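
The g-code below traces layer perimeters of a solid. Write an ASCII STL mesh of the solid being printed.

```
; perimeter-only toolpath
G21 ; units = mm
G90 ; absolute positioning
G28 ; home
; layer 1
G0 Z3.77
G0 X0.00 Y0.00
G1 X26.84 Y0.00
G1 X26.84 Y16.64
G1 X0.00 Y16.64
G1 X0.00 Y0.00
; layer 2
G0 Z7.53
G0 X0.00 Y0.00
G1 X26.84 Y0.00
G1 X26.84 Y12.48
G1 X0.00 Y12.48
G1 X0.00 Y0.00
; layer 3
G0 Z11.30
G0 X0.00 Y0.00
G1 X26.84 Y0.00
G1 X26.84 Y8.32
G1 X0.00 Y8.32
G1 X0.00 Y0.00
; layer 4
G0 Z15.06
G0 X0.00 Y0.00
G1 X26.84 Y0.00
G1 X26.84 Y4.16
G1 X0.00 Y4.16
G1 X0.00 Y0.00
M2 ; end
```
solid part
  facet normal 0.0000 0.0000 -1.0000
    outer loop
      vertex 26.84 20.80 0.00
      vertex 26.84 0.00 0.00
      vertex 0.00 0.00 0.00
    endloop
  endfacet
  facet normal 0.0000 0.0000 -1.0000
    outer loop
      vertex 0.00 20.80 0.00
      vertex 26.84 20.80 0.00
      vertex 0.00 0.00 0.00
    endloop
  endfacet
  facet normal 0.0000 -1.0000 0.0000
    outer loop
      vertex 0.00 0.00 0.00
      vertex 26.84 0.00 0.00
      vertex 26.84 0.00 18.83
    endloop
  endfacet
  facet normal 0.0000 -1.0000 0.0000
    outer loop
      vertex 0.00 0.00 0.00
      vertex 26.84 0.00 18.83
      vertex 0.00 0.00 18.83
    endloop
  endfacet
  facet normal 0.0000 0.6711 0.7413
    outer loop
      vertex 0.00 0.00 18.83
      vertex 26.84 0.00 18.83
      vertex 26.84 20.80 0.00
    endloop
  endfacet
  facet normal 0.0000 0.6711 0.7413
    outer loop
      vertex 0.00 0.00 18.83
      vertex 26.84 20.80 0.00
      vertex 0.00 20.80 0.00
    endloop
  endfacet
  facet normal -1.0000 0.0000 0.0000
    outer loop
      vertex 0.00 0.00 18.83
      vertex 0.00 20.80 0.00
      vertex 0.00 0.00 0.00
    endloop
  endfacet
  facet normal 1.0000 0.0000 0.0000
    outer loop
      vertex 26.84 0.00 0.00
      vertex 26.84 20.80 0.00
      vertex 26.84 0.00 18.83
    endloop
  endfacet
endsolid part

The G0 Z moves step by Δz≈3.77 mm. The G1 loops shrink linearly with z, so the solid tapers from its base footprint up to z≈18.8. Closing with a flat bottom cap and the tapered top and triangulating gives 8 facets — a wedge (ramp): 26.8 × 20.8 mm base, rising to 18.8 mm along the y=0 edge and sloping linearly to z=0 at y=20.8.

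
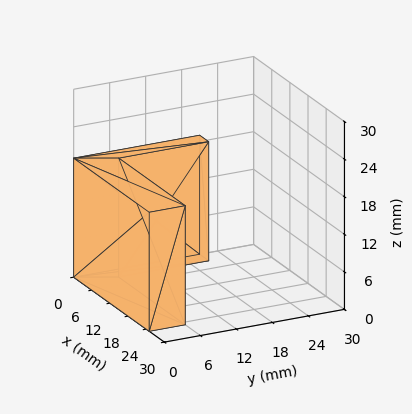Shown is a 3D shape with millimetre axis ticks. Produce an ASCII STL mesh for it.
Reading the render: the shape is an L-shaped prism: outer 25 × 21 mm, arm thicknesses ≈ 6 mm (horizontal) and 3 mm (vertical), extruded 19 mm in z (dimensions read to the nearest mm from the axis ticks). For the STL, each face is triangulated and given an outward normal.

solid part
  facet normal 0.0000 0.0000 -1.0000
    outer loop
      vertex 25.00 6.00 0.00
      vertex 25.00 0.00 0.00
      vertex 0.00 0.00 0.00
    endloop
  endfacet
  facet normal 0.0000 0.0000 -1.0000
    outer loop
      vertex 3.00 6.00 0.00
      vertex 25.00 6.00 0.00
      vertex 0.00 0.00 0.00
    endloop
  endfacet
  facet normal 0.0000 0.0000 -1.0000
    outer loop
      vertex 3.00 21.00 0.00
      vertex 3.00 6.00 0.00
      vertex 0.00 0.00 0.00
    endloop
  endfacet
  facet normal 0.0000 0.0000 -1.0000
    outer loop
      vertex 0.00 21.00 0.00
      vertex 3.00 21.00 0.00
      vertex 0.00 0.00 0.00
    endloop
  endfacet
  facet normal 0.0000 0.0000 1.0000
    outer loop
      vertex 0.00 0.00 19.00
      vertex 25.00 0.00 19.00
      vertex 25.00 6.00 19.00
    endloop
  endfacet
  facet normal 0.0000 0.0000 1.0000
    outer loop
      vertex 0.00 0.00 19.00
      vertex 25.00 6.00 19.00
      vertex 3.00 6.00 19.00
    endloop
  endfacet
  facet normal 0.0000 0.0000 1.0000
    outer loop
      vertex 0.00 0.00 19.00
      vertex 3.00 6.00 19.00
      vertex 3.00 21.00 19.00
    endloop
  endfacet
  facet normal 0.0000 0.0000 1.0000
    outer loop
      vertex 0.00 0.00 19.00
      vertex 3.00 21.00 19.00
      vertex 0.00 21.00 19.00
    endloop
  endfacet
  facet normal 0.0000 -1.0000 0.0000
    outer loop
      vertex 0.00 0.00 0.00
      vertex 25.00 0.00 0.00
      vertex 25.00 0.00 19.00
    endloop
  endfacet
  facet normal 0.0000 -1.0000 0.0000
    outer loop
      vertex 0.00 0.00 0.00
      vertex 25.00 0.00 19.00
      vertex 0.00 0.00 19.00
    endloop
  endfacet
  facet normal 1.0000 0.0000 0.0000
    outer loop
      vertex 25.00 0.00 0.00
      vertex 25.00 6.00 0.00
      vertex 25.00 6.00 19.00
    endloop
  endfacet
  facet normal 1.0000 0.0000 0.0000
    outer loop
      vertex 25.00 0.00 0.00
      vertex 25.00 6.00 19.00
      vertex 25.00 0.00 19.00
    endloop
  endfacet
  facet normal 0.0000 1.0000 0.0000
    outer loop
      vertex 25.00 6.00 0.00
      vertex 3.00 6.00 0.00
      vertex 3.00 6.00 19.00
    endloop
  endfacet
  facet normal 0.0000 1.0000 0.0000
    outer loop
      vertex 25.00 6.00 0.00
      vertex 3.00 6.00 19.00
      vertex 25.00 6.00 19.00
    endloop
  endfacet
  facet normal 1.0000 0.0000 0.0000
    outer loop
      vertex 3.00 6.00 0.00
      vertex 3.00 21.00 0.00
      vertex 3.00 21.00 19.00
    endloop
  endfacet
  facet normal 1.0000 0.0000 0.0000
    outer loop
      vertex 3.00 6.00 0.00
      vertex 3.00 21.00 19.00
      vertex 3.00 6.00 19.00
    endloop
  endfacet
  facet normal 0.0000 1.0000 0.0000
    outer loop
      vertex 3.00 21.00 0.00
      vertex 0.00 21.00 0.00
      vertex 0.00 21.00 19.00
    endloop
  endfacet
  facet normal 0.0000 1.0000 0.0000
    outer loop
      vertex 3.00 21.00 0.00
      vertex 0.00 21.00 19.00
      vertex 3.00 21.00 19.00
    endloop
  endfacet
  facet normal -1.0000 0.0000 0.0000
    outer loop
      vertex 0.00 21.00 0.00
      vertex 0.00 0.00 0.00
      vertex 0.00 0.00 19.00
    endloop
  endfacet
  facet normal -1.0000 0.0000 0.0000
    outer loop
      vertex 0.00 21.00 0.00
      vertex 0.00 0.00 19.00
      vertex 0.00 21.00 19.00
    endloop
  endfacet
endsolid part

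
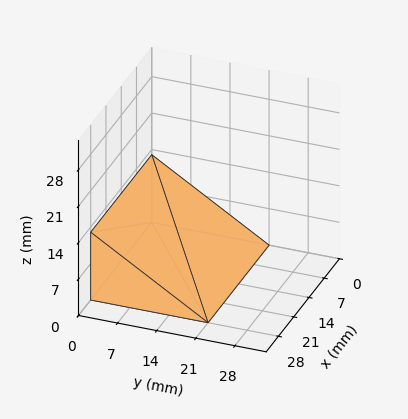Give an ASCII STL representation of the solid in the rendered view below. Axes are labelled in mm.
Reading the render: the shape is a wedge (ramp): 28 × 21 mm base, rising to 13 mm along the y=0 edge and sloping linearly to z=0 at y=21 (dimensions read to the nearest mm from the axis ticks). For the STL, each face is triangulated and given an outward normal.

solid part
  facet normal 0.0000 0.0000 -1.0000
    outer loop
      vertex 28.0 21.0 0.0
      vertex 28.0 0.0 0.0
      vertex 0.0 0.0 0.0
    endloop
  endfacet
  facet normal 0.0000 0.0000 -1.0000
    outer loop
      vertex 0.0 21.0 0.0
      vertex 28.0 21.0 0.0
      vertex 0.0 0.0 0.0
    endloop
  endfacet
  facet normal 0.0000 -1.0000 0.0000
    outer loop
      vertex 0.0 0.0 0.0
      vertex 28.0 0.0 0.0
      vertex 28.0 0.0 13.0
    endloop
  endfacet
  facet normal 0.0000 -1.0000 0.0000
    outer loop
      vertex 0.0 0.0 0.0
      vertex 28.0 0.0 13.0
      vertex 0.0 0.0 13.0
    endloop
  endfacet
  facet normal 0.0000 0.5264 0.8503
    outer loop
      vertex 0.0 0.0 13.0
      vertex 28.0 0.0 13.0
      vertex 28.0 21.0 0.0
    endloop
  endfacet
  facet normal 0.0000 0.5264 0.8503
    outer loop
      vertex 0.0 0.0 13.0
      vertex 28.0 21.0 0.0
      vertex 0.0 21.0 0.0
    endloop
  endfacet
  facet normal -1.0000 0.0000 0.0000
    outer loop
      vertex 0.0 0.0 13.0
      vertex 0.0 21.0 0.0
      vertex 0.0 0.0 0.0
    endloop
  endfacet
  facet normal 1.0000 0.0000 0.0000
    outer loop
      vertex 28.0 0.0 0.0
      vertex 28.0 21.0 0.0
      vertex 28.0 0.0 13.0
    endloop
  endfacet
endsolid part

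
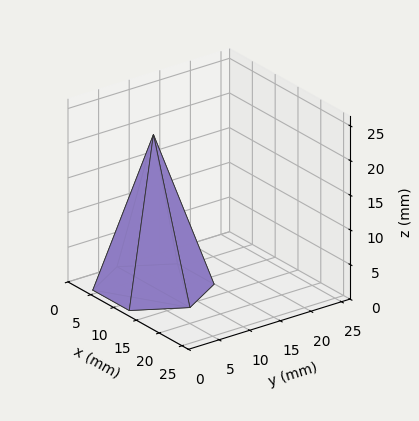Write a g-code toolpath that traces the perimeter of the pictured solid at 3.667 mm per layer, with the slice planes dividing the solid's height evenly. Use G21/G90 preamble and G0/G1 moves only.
Reading the render: the shape is a regular 6-sided pyramid, base circumscribed radius ≈ 8 mm, apex at z ≈ 22 mm (dimensions read to the nearest mm from the axis ticks). For the g-code, the solid's height is divided into equal slices at the stated Δz and each level perimeter traced with G1 moves after a G0 lift.

; perimeter-only toolpath
G21 ; units = mm
G90 ; absolute positioning
G28 ; home
; layer 1
G0 Z3.667
G0 X14.667 Y8.000
G1 X11.333 Y13.773
G1 X4.667 Y13.773
G1 X1.333 Y8.000
G1 X4.667 Y2.227
G1 X11.333 Y2.227
G1 X14.667 Y8.000
; layer 2
G0 Z7.333
G0 X13.333 Y8.000
G1 X10.667 Y12.619
G1 X5.333 Y12.619
G1 X2.667 Y8.000
G1 X5.333 Y3.381
G1 X10.667 Y3.381
G1 X13.333 Y8.000
; layer 3
G0 Z11.000
G0 X12.000 Y8.000
G1 X10.000 Y11.464
G1 X6.000 Y11.464
G1 X4.000 Y8.000
G1 X6.000 Y4.536
G1 X10.000 Y4.536
G1 X12.000 Y8.000
; layer 4
G0 Z14.667
G0 X10.667 Y8.000
G1 X9.333 Y10.309
G1 X6.667 Y10.309
G1 X5.333 Y8.000
G1 X6.667 Y5.691
G1 X9.333 Y5.691
G1 X10.667 Y8.000
; layer 5
G0 Z18.333
G0 X9.333 Y8.000
G1 X8.667 Y9.155
G1 X7.333 Y9.155
G1 X6.667 Y8.000
G1 X7.333 Y6.845
G1 X8.667 Y6.845
G1 X9.333 Y8.000
M2 ; end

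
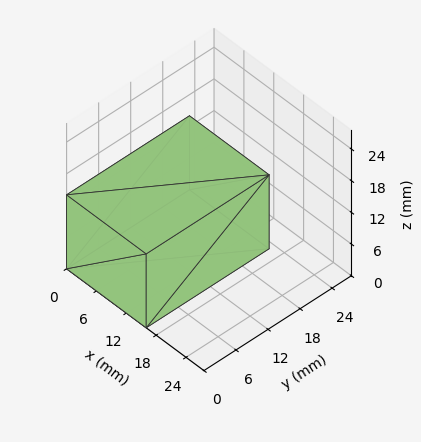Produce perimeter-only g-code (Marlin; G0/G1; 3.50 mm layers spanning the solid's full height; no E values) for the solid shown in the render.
Reading the render: the shape is a rectangular box, roughly 16 × 23 mm footprint and 14 mm tall (dimensions read to the nearest mm from the axis ticks). For the g-code, the solid's height is divided into equal slices at the stated Δz and each level perimeter traced with G1 moves after a G0 lift.

; perimeter-only toolpath
G21 ; units = mm
G90 ; absolute positioning
G28 ; home
; layer 1
G0 Z3.50
G0 X0.00 Y0.00
G1 X16.00 Y0.00
G1 X16.00 Y23.00
G1 X0.00 Y23.00
G1 X0.00 Y0.00
; layer 2
G0 Z7.00
G0 X0.00 Y0.00
G1 X16.00 Y0.00
G1 X16.00 Y23.00
G1 X0.00 Y23.00
G1 X0.00 Y0.00
; layer 3
G0 Z10.50
G0 X0.00 Y0.00
G1 X16.00 Y0.00
G1 X16.00 Y23.00
G1 X0.00 Y23.00
G1 X0.00 Y0.00
; layer 4
G0 Z14.00
G0 X0.00 Y0.00
G1 X16.00 Y0.00
G1 X16.00 Y23.00
G1 X0.00 Y23.00
G1 X0.00 Y0.00
M2 ; end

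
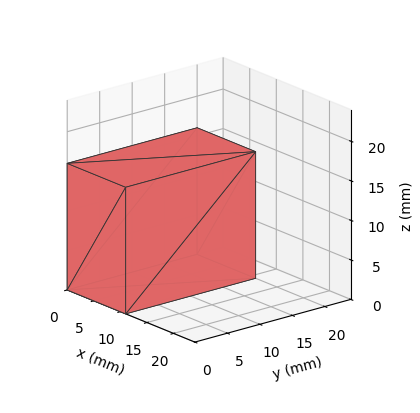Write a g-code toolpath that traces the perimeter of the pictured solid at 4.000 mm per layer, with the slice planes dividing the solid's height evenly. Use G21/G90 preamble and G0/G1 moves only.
Reading the render: the shape is a rectangular box, roughly 11 × 20 mm footprint and 16 mm tall (dimensions read to the nearest mm from the axis ticks). For the g-code, the solid's height is divided into equal slices at the stated Δz and each level perimeter traced with G1 moves after a G0 lift.

; perimeter-only toolpath
G21 ; units = mm
G90 ; absolute positioning
G28 ; home
; layer 1
G0 Z4.000
G0 X0.000 Y0.000
G1 X11.000 Y0.000
G1 X11.000 Y20.000
G1 X0.000 Y20.000
G1 X0.000 Y0.000
; layer 2
G0 Z8.000
G0 X0.000 Y0.000
G1 X11.000 Y0.000
G1 X11.000 Y20.000
G1 X0.000 Y20.000
G1 X0.000 Y0.000
; layer 3
G0 Z12.000
G0 X0.000 Y0.000
G1 X11.000 Y0.000
G1 X11.000 Y20.000
G1 X0.000 Y20.000
G1 X0.000 Y0.000
; layer 4
G0 Z16.000
G0 X0.000 Y0.000
G1 X11.000 Y0.000
G1 X11.000 Y20.000
G1 X0.000 Y20.000
G1 X0.000 Y0.000
M2 ; end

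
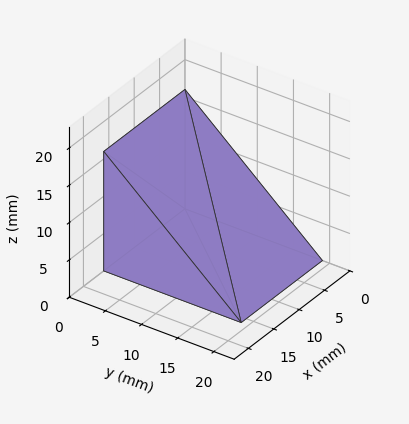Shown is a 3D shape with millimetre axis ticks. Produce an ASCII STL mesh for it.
Reading the render: the shape is a wedge (ramp): 16 × 19 mm base, rising to 16 mm along the y=0 edge and sloping linearly to z=0 at y=19 (dimensions read to the nearest mm from the axis ticks). For the STL, each face is triangulated and given an outward normal.

solid part
  facet normal 0.0000 0.0000 -1.0000
    outer loop
      vertex 16.00 19.00 0.00
      vertex 16.00 0.00 0.00
      vertex 0.00 0.00 0.00
    endloop
  endfacet
  facet normal 0.0000 0.0000 -1.0000
    outer loop
      vertex 0.00 19.00 0.00
      vertex 16.00 19.00 0.00
      vertex 0.00 0.00 0.00
    endloop
  endfacet
  facet normal 0.0000 -1.0000 0.0000
    outer loop
      vertex 0.00 0.00 0.00
      vertex 16.00 0.00 0.00
      vertex 16.00 0.00 16.00
    endloop
  endfacet
  facet normal 0.0000 -1.0000 0.0000
    outer loop
      vertex 0.00 0.00 0.00
      vertex 16.00 0.00 16.00
      vertex 0.00 0.00 16.00
    endloop
  endfacet
  facet normal 0.0000 0.6441 0.7649
    outer loop
      vertex 0.00 0.00 16.00
      vertex 16.00 0.00 16.00
      vertex 16.00 19.00 0.00
    endloop
  endfacet
  facet normal 0.0000 0.6441 0.7649
    outer loop
      vertex 0.00 0.00 16.00
      vertex 16.00 19.00 0.00
      vertex 0.00 19.00 0.00
    endloop
  endfacet
  facet normal -1.0000 0.0000 0.0000
    outer loop
      vertex 0.00 0.00 16.00
      vertex 0.00 19.00 0.00
      vertex 0.00 0.00 0.00
    endloop
  endfacet
  facet normal 1.0000 0.0000 0.0000
    outer loop
      vertex 16.00 0.00 0.00
      vertex 16.00 19.00 0.00
      vertex 16.00 0.00 16.00
    endloop
  endfacet
endsolid part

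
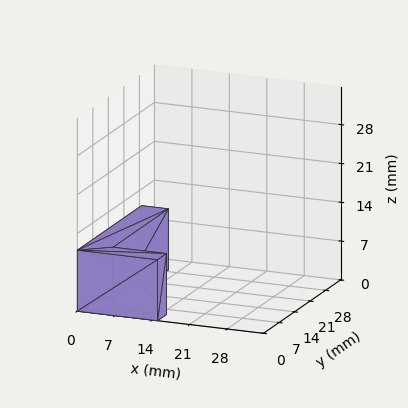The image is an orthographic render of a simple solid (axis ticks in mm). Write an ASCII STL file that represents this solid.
Reading the render: the shape is an L-shaped prism: outer 15 × 29 mm, arm thicknesses ≈ 4 mm (horizontal) and 5 mm (vertical), extruded 11 mm in z (dimensions read to the nearest mm from the axis ticks). For the STL, each face is triangulated and given an outward normal.

solid part
  facet normal 0.0000 0.0000 -1.0000
    outer loop
      vertex 15.0 4.0 0.0
      vertex 15.0 0.0 0.0
      vertex 0.0 0.0 0.0
    endloop
  endfacet
  facet normal 0.0000 0.0000 -1.0000
    outer loop
      vertex 5.0 4.0 0.0
      vertex 15.0 4.0 0.0
      vertex 0.0 0.0 0.0
    endloop
  endfacet
  facet normal 0.0000 0.0000 -1.0000
    outer loop
      vertex 5.0 29.0 0.0
      vertex 5.0 4.0 0.0
      vertex 0.0 0.0 0.0
    endloop
  endfacet
  facet normal 0.0000 0.0000 -1.0000
    outer loop
      vertex 0.0 29.0 0.0
      vertex 5.0 29.0 0.0
      vertex 0.0 0.0 0.0
    endloop
  endfacet
  facet normal 0.0000 0.0000 1.0000
    outer loop
      vertex 0.0 0.0 11.0
      vertex 15.0 0.0 11.0
      vertex 15.0 4.0 11.0
    endloop
  endfacet
  facet normal 0.0000 0.0000 1.0000
    outer loop
      vertex 0.0 0.0 11.0
      vertex 15.0 4.0 11.0
      vertex 5.0 4.0 11.0
    endloop
  endfacet
  facet normal 0.0000 0.0000 1.0000
    outer loop
      vertex 0.0 0.0 11.0
      vertex 5.0 4.0 11.0
      vertex 5.0 29.0 11.0
    endloop
  endfacet
  facet normal 0.0000 0.0000 1.0000
    outer loop
      vertex 0.0 0.0 11.0
      vertex 5.0 29.0 11.0
      vertex 0.0 29.0 11.0
    endloop
  endfacet
  facet normal 0.0000 -1.0000 0.0000
    outer loop
      vertex 0.0 0.0 0.0
      vertex 15.0 0.0 0.0
      vertex 15.0 0.0 11.0
    endloop
  endfacet
  facet normal 0.0000 -1.0000 0.0000
    outer loop
      vertex 0.0 0.0 0.0
      vertex 15.0 0.0 11.0
      vertex 0.0 0.0 11.0
    endloop
  endfacet
  facet normal 1.0000 0.0000 0.0000
    outer loop
      vertex 15.0 0.0 0.0
      vertex 15.0 4.0 0.0
      vertex 15.0 4.0 11.0
    endloop
  endfacet
  facet normal 1.0000 0.0000 0.0000
    outer loop
      vertex 15.0 0.0 0.0
      vertex 15.0 4.0 11.0
      vertex 15.0 0.0 11.0
    endloop
  endfacet
  facet normal 0.0000 1.0000 0.0000
    outer loop
      vertex 15.0 4.0 0.0
      vertex 5.0 4.0 0.0
      vertex 5.0 4.0 11.0
    endloop
  endfacet
  facet normal 0.0000 1.0000 0.0000
    outer loop
      vertex 15.0 4.0 0.0
      vertex 5.0 4.0 11.0
      vertex 15.0 4.0 11.0
    endloop
  endfacet
  facet normal 1.0000 0.0000 0.0000
    outer loop
      vertex 5.0 4.0 0.0
      vertex 5.0 29.0 0.0
      vertex 5.0 29.0 11.0
    endloop
  endfacet
  facet normal 1.0000 0.0000 0.0000
    outer loop
      vertex 5.0 4.0 0.0
      vertex 5.0 29.0 11.0
      vertex 5.0 4.0 11.0
    endloop
  endfacet
  facet normal 0.0000 1.0000 0.0000
    outer loop
      vertex 5.0 29.0 0.0
      vertex 0.0 29.0 0.0
      vertex 0.0 29.0 11.0
    endloop
  endfacet
  facet normal 0.0000 1.0000 0.0000
    outer loop
      vertex 5.0 29.0 0.0
      vertex 0.0 29.0 11.0
      vertex 5.0 29.0 11.0
    endloop
  endfacet
  facet normal -1.0000 0.0000 0.0000
    outer loop
      vertex 0.0 29.0 0.0
      vertex 0.0 0.0 0.0
      vertex 0.0 0.0 11.0
    endloop
  endfacet
  facet normal -1.0000 0.0000 0.0000
    outer loop
      vertex 0.0 29.0 0.0
      vertex 0.0 0.0 11.0
      vertex 0.0 29.0 11.0
    endloop
  endfacet
endsolid part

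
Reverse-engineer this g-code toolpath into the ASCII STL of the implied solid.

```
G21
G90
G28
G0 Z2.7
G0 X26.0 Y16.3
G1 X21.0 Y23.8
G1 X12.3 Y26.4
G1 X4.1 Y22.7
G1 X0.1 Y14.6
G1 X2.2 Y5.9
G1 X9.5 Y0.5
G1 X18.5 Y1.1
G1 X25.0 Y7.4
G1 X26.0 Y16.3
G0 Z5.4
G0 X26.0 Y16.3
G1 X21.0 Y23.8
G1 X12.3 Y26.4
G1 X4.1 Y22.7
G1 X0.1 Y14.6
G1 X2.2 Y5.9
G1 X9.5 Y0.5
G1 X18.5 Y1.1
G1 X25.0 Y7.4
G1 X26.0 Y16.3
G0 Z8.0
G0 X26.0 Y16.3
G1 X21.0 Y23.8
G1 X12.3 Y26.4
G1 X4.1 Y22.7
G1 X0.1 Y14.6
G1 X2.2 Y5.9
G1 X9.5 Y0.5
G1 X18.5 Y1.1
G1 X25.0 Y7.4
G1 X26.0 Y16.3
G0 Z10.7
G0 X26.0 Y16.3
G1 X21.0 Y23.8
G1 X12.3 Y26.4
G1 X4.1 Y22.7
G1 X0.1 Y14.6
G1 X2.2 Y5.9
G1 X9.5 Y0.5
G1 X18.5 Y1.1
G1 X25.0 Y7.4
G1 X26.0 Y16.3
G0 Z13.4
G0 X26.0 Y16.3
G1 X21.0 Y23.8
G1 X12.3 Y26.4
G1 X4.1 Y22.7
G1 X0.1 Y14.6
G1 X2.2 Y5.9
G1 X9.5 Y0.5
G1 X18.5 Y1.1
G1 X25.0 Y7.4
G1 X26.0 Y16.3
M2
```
solid part
  facet normal 0.0000 0.0000 -1.0000
    outer loop
      vertex 12.3 26.4 0.0
      vertex 21.0 23.8 0.0
      vertex 26.0 16.3 0.0
    endloop
  endfacet
  facet normal 0.0000 0.0000 -1.0000
    outer loop
      vertex 4.1 22.7 0.0
      vertex 12.3 26.4 0.0
      vertex 26.0 16.3 0.0
    endloop
  endfacet
  facet normal 0.0000 0.0000 -1.0000
    outer loop
      vertex 0.1 14.6 0.0
      vertex 4.1 22.7 0.0
      vertex 26.0 16.3 0.0
    endloop
  endfacet
  facet normal 0.0000 0.0000 -1.0000
    outer loop
      vertex 2.2 5.9 0.0
      vertex 0.1 14.6 0.0
      vertex 26.0 16.3 0.0
    endloop
  endfacet
  facet normal 0.0000 0.0000 -1.0000
    outer loop
      vertex 9.5 0.5 0.0
      vertex 2.2 5.9 0.0
      vertex 26.0 16.3 0.0
    endloop
  endfacet
  facet normal 0.0000 0.0000 -1.0000
    outer loop
      vertex 18.5 1.1 0.0
      vertex 9.5 0.5 0.0
      vertex 26.0 16.3 0.0
    endloop
  endfacet
  facet normal 0.0000 0.0000 -1.0000
    outer loop
      vertex 25.0 7.4 0.0
      vertex 18.5 1.1 0.0
      vertex 26.0 16.3 0.0
    endloop
  endfacet
  facet normal 0.0000 0.0000 1.0000
    outer loop
      vertex 26.0 16.3 13.4
      vertex 21.0 23.8 13.4
      vertex 12.3 26.4 13.4
    endloop
  endfacet
  facet normal 0.0000 0.0000 1.0000
    outer loop
      vertex 26.0 16.3 13.4
      vertex 12.3 26.4 13.4
      vertex 4.1 22.7 13.4
    endloop
  endfacet
  facet normal 0.0000 0.0000 1.0000
    outer loop
      vertex 26.0 16.3 13.4
      vertex 4.1 22.7 13.4
      vertex 0.1 14.6 13.4
    endloop
  endfacet
  facet normal 0.0000 0.0000 1.0000
    outer loop
      vertex 26.0 16.3 13.4
      vertex 0.1 14.6 13.4
      vertex 2.2 5.9 13.4
    endloop
  endfacet
  facet normal 0.0000 0.0000 1.0000
    outer loop
      vertex 26.0 16.3 13.4
      vertex 2.2 5.9 13.4
      vertex 9.5 0.5 13.4
    endloop
  endfacet
  facet normal 0.0000 0.0000 1.0000
    outer loop
      vertex 26.0 16.3 13.4
      vertex 9.5 0.5 13.4
      vertex 18.5 1.1 13.4
    endloop
  endfacet
  facet normal 0.0000 0.0000 1.0000
    outer loop
      vertex 26.0 16.3 13.4
      vertex 18.5 1.1 13.4
      vertex 25.0 7.4 13.4
    endloop
  endfacet
  facet normal 0.8321 0.5547 0.0000
    outer loop
      vertex 26.0 16.3 0.0
      vertex 21.0 23.8 0.0
      vertex 21.0 23.8 13.4
    endloop
  endfacet
  facet normal 0.8321 0.5547 0.0000
    outer loop
      vertex 26.0 16.3 0.0
      vertex 21.0 23.8 13.4
      vertex 26.0 16.3 13.4
    endloop
  endfacet
  facet normal 0.2863 0.9581 0.0000
    outer loop
      vertex 21.0 23.8 0.0
      vertex 12.3 26.4 0.0
      vertex 12.3 26.4 13.4
    endloop
  endfacet
  facet normal 0.2863 0.9581 0.0000
    outer loop
      vertex 21.0 23.8 0.0
      vertex 12.3 26.4 13.4
      vertex 21.0 23.8 13.4
    endloop
  endfacet
  facet normal -0.4113 0.9115 0.0000
    outer loop
      vertex 12.3 26.4 0.0
      vertex 4.1 22.7 0.0
      vertex 4.1 22.7 13.4
    endloop
  endfacet
  facet normal -0.4113 0.9115 0.0000
    outer loop
      vertex 12.3 26.4 0.0
      vertex 4.1 22.7 13.4
      vertex 12.3 26.4 13.4
    endloop
  endfacet
  facet normal -0.8966 0.4428 0.0000
    outer loop
      vertex 4.1 22.7 0.0
      vertex 0.1 14.6 0.0
      vertex 0.1 14.6 13.4
    endloop
  endfacet
  facet normal -0.8966 0.4428 0.0000
    outer loop
      vertex 4.1 22.7 0.0
      vertex 0.1 14.6 13.4
      vertex 4.1 22.7 13.4
    endloop
  endfacet
  facet normal -0.9721 -0.2346 0.0000
    outer loop
      vertex 0.1 14.6 0.0
      vertex 2.2 5.9 0.0
      vertex 2.2 5.9 13.4
    endloop
  endfacet
  facet normal -0.9721 -0.2346 0.0000
    outer loop
      vertex 0.1 14.6 0.0
      vertex 2.2 5.9 13.4
      vertex 0.1 14.6 13.4
    endloop
  endfacet
  facet normal -0.5947 -0.8039 0.0000
    outer loop
      vertex 2.2 5.9 0.0
      vertex 9.5 0.5 0.0
      vertex 9.5 0.5 13.4
    endloop
  endfacet
  facet normal -0.5947 -0.8039 0.0000
    outer loop
      vertex 2.2 5.9 0.0
      vertex 9.5 0.5 13.4
      vertex 2.2 5.9 13.4
    endloop
  endfacet
  facet normal 0.0665 -0.9978 0.0000
    outer loop
      vertex 9.5 0.5 0.0
      vertex 18.5 1.1 0.0
      vertex 18.5 1.1 13.4
    endloop
  endfacet
  facet normal 0.0665 -0.9978 0.0000
    outer loop
      vertex 9.5 0.5 0.0
      vertex 18.5 1.1 13.4
      vertex 9.5 0.5 13.4
    endloop
  endfacet
  facet normal 0.6960 -0.7181 0.0000
    outer loop
      vertex 18.5 1.1 0.0
      vertex 25.0 7.4 0.0
      vertex 25.0 7.4 13.4
    endloop
  endfacet
  facet normal 0.6960 -0.7181 0.0000
    outer loop
      vertex 18.5 1.1 0.0
      vertex 25.0 7.4 13.4
      vertex 18.5 1.1 13.4
    endloop
  endfacet
  facet normal 0.9937 -0.1117 0.0000
    outer loop
      vertex 25.0 7.4 0.0
      vertex 26.0 16.3 0.0
      vertex 26.0 16.3 13.4
    endloop
  endfacet
  facet normal 0.9937 -0.1117 0.0000
    outer loop
      vertex 25.0 7.4 0.0
      vertex 26.0 16.3 13.4
      vertex 25.0 7.4 13.4
    endloop
  endfacet
endsolid part

The G0 Z moves step by Δz≈2.7 mm. Every layer's G1 loop is the same polygon, so the solid is a straight extrusion of it from z=0 to z≈13.4. Closing with flat bottom and top caps and triangulating gives 32 facets — a regular 9-sided prism (a cylinder approximated with 9 flat sides), circumscribed radius ≈ 13.2 mm, height ≈ 13.4 mm.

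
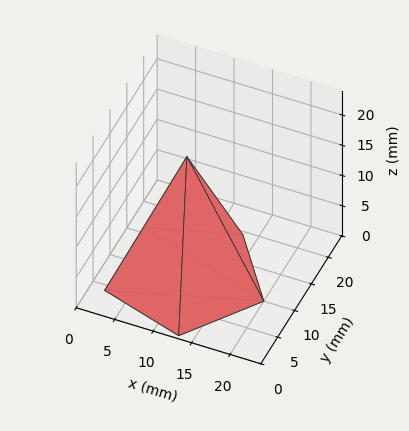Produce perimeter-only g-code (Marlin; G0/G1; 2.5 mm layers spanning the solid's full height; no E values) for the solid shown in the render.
Reading the render: the shape is a regular 5-sided pyramid, base circumscribed radius ≈ 10 mm, apex at z ≈ 20 mm (dimensions read to the nearest mm from the axis ticks). For the g-code, the solid's height is divided into equal slices at the stated Δz and each level perimeter traced with G1 moves after a G0 lift.

; perimeter-only toolpath
G21 ; units = mm
G90 ; absolute positioning
G28 ; home
; layer 1
G0 Z2.5
G0 X18.8 Y10.0
G1 X12.7 Y18.3
G1 X2.9 Y15.2
G1 X2.9 Y4.8
G1 X12.7 Y1.7
G1 X18.8 Y10.0
; layer 2
G0 Z5.0
G0 X17.5 Y10.0
G1 X12.3 Y17.1
G1 X3.9 Y14.4
G1 X3.9 Y5.6
G1 X12.3 Y2.9
G1 X17.5 Y10.0
; layer 3
G0 Z7.5
G0 X16.2 Y10.0
G1 X11.9 Y15.9
G1 X4.9 Y13.7
G1 X4.9 Y6.3
G1 X11.9 Y4.1
G1 X16.2 Y10.0
; layer 4
G0 Z10.0
G0 X15.0 Y10.0
G1 X11.6 Y14.8
G1 X6.0 Y12.9
G1 X6.0 Y7.0
G1 X11.6 Y5.2
G1 X15.0 Y10.0
; layer 5
G0 Z12.5
G0 X13.8 Y10.0
G1 X11.2 Y13.6
G1 X7.0 Y12.2
G1 X7.0 Y7.8
G1 X11.2 Y6.4
G1 X13.8 Y10.0
; layer 6
G0 Z15.0
G0 X12.5 Y10.0
G1 X10.8 Y12.4
G1 X8.0 Y11.5
G1 X8.0 Y8.5
G1 X10.8 Y7.6
G1 X12.5 Y10.0
; layer 7
G0 Z17.5
G0 X11.2 Y10.0
G1 X10.4 Y11.2
G1 X9.0 Y10.7
G1 X9.0 Y9.3
G1 X10.4 Y8.8
G1 X11.2 Y10.0
M2 ; end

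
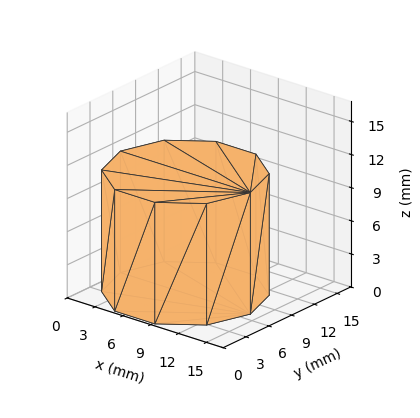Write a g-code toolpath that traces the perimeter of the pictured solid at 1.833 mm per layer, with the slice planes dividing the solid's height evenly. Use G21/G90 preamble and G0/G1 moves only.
Reading the render: the shape is a regular 10-sided prism (a cylinder approximated with 10 flat sides), circumscribed radius ≈ 7 mm, height ≈ 11 mm (dimensions read to the nearest mm from the axis ticks). For the g-code, the solid's height is divided into equal slices at the stated Δz and each level perimeter traced with G1 moves after a G0 lift.

; perimeter-only toolpath
G21 ; units = mm
G90 ; absolute positioning
G28 ; home
; layer 1
G0 Z1.833
G0 X14.000 Y7.000
G1 X12.663 Y11.114
G1 X9.163 Y13.657
G1 X4.837 Y13.657
G1 X1.337 Y11.114
G1 X0.000 Y7.000
G1 X1.337 Y2.886
G1 X4.837 Y0.343
G1 X9.163 Y0.343
G1 X12.663 Y2.886
G1 X14.000 Y7.000
; layer 2
G0 Z3.667
G0 X14.000 Y7.000
G1 X12.663 Y11.114
G1 X9.163 Y13.657
G1 X4.837 Y13.657
G1 X1.337 Y11.114
G1 X0.000 Y7.000
G1 X1.337 Y2.886
G1 X4.837 Y0.343
G1 X9.163 Y0.343
G1 X12.663 Y2.886
G1 X14.000 Y7.000
; layer 3
G0 Z5.500
G0 X14.000 Y7.000
G1 X12.663 Y11.114
G1 X9.163 Y13.657
G1 X4.837 Y13.657
G1 X1.337 Y11.114
G1 X0.000 Y7.000
G1 X1.337 Y2.886
G1 X4.837 Y0.343
G1 X9.163 Y0.343
G1 X12.663 Y2.886
G1 X14.000 Y7.000
; layer 4
G0 Z7.333
G0 X14.000 Y7.000
G1 X12.663 Y11.114
G1 X9.163 Y13.657
G1 X4.837 Y13.657
G1 X1.337 Y11.114
G1 X0.000 Y7.000
G1 X1.337 Y2.886
G1 X4.837 Y0.343
G1 X9.163 Y0.343
G1 X12.663 Y2.886
G1 X14.000 Y7.000
; layer 5
G0 Z9.167
G0 X14.000 Y7.000
G1 X12.663 Y11.114
G1 X9.163 Y13.657
G1 X4.837 Y13.657
G1 X1.337 Y11.114
G1 X0.000 Y7.000
G1 X1.337 Y2.886
G1 X4.837 Y0.343
G1 X9.163 Y0.343
G1 X12.663 Y2.886
G1 X14.000 Y7.000
; layer 6
G0 Z11.000
G0 X14.000 Y7.000
G1 X12.663 Y11.114
G1 X9.163 Y13.657
G1 X4.837 Y13.657
G1 X1.337 Y11.114
G1 X0.000 Y7.000
G1 X1.337 Y2.886
G1 X4.837 Y0.343
G1 X9.163 Y0.343
G1 X12.663 Y2.886
G1 X14.000 Y7.000
M2 ; end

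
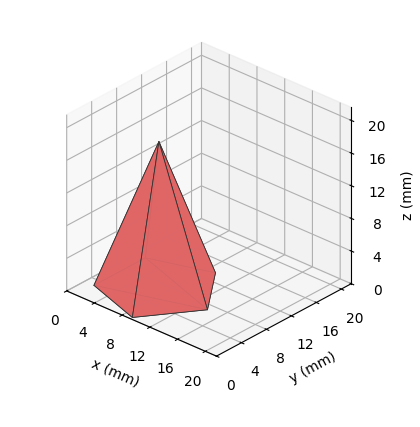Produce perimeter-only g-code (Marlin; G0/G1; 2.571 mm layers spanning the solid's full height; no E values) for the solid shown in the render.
Reading the render: the shape is a regular 5-sided pyramid, base circumscribed radius ≈ 7 mm, apex at z ≈ 18 mm (dimensions read to the nearest mm from the axis ticks). For the g-code, the solid's height is divided into equal slices at the stated Δz and each level perimeter traced with G1 moves after a G0 lift.

; perimeter-only toolpath
G21 ; units = mm
G90 ; absolute positioning
G28 ; home
; layer 1
G0 Z2.571
G0 X13.000 Y7.000
G1 X8.854 Y12.706
G1 X2.146 Y10.526
G1 X2.146 Y3.474
G1 X8.854 Y1.294
G1 X13.000 Y7.000
; layer 2
G0 Z5.143
G0 X12.000 Y7.000
G1 X8.545 Y11.755
G1 X2.955 Y9.939
G1 X2.955 Y4.061
G1 X8.545 Y2.245
G1 X12.000 Y7.000
; layer 3
G0 Z7.714
G0 X11.000 Y7.000
G1 X8.236 Y10.804
G1 X3.764 Y9.351
G1 X3.764 Y4.649
G1 X8.236 Y3.196
G1 X11.000 Y7.000
; layer 4
G0 Z10.286
G0 X10.000 Y7.000
G1 X7.927 Y9.853
G1 X4.573 Y8.763
G1 X4.573 Y5.237
G1 X7.927 Y4.147
G1 X10.000 Y7.000
; layer 5
G0 Z12.857
G0 X9.000 Y7.000
G1 X7.618 Y8.902
G1 X5.382 Y8.175
G1 X5.382 Y5.825
G1 X7.618 Y5.098
G1 X9.000 Y7.000
; layer 6
G0 Z15.429
G0 X8.000 Y7.000
G1 X7.309 Y7.951
G1 X6.191 Y7.588
G1 X6.191 Y6.412
G1 X7.309 Y6.049
G1 X8.000 Y7.000
M2 ; end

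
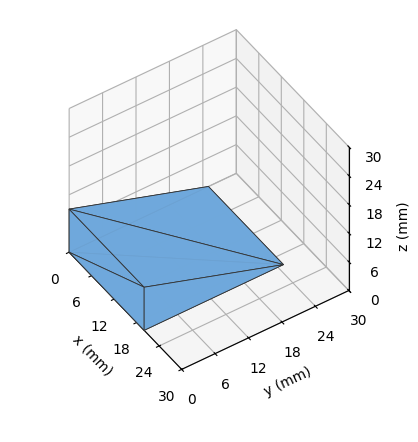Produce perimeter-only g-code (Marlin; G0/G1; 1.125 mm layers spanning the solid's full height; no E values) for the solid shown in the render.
Reading the render: the shape is a wedge (ramp): 20 × 25 mm base, rising to 9 mm along the y=0 edge and sloping linearly to z=0 at y=25 (dimensions read to the nearest mm from the axis ticks). For the g-code, the solid's height is divided into equal slices at the stated Δz and each level perimeter traced with G1 moves after a G0 lift.

; perimeter-only toolpath
G21 ; units = mm
G90 ; absolute positioning
G28 ; home
; layer 1
G0 Z1.125
G0 X0.000 Y0.000
G1 X20.000 Y0.000
G1 X20.000 Y21.875
G1 X0.000 Y21.875
G1 X0.000 Y0.000
; layer 2
G0 Z2.250
G0 X0.000 Y0.000
G1 X20.000 Y0.000
G1 X20.000 Y18.750
G1 X0.000 Y18.750
G1 X0.000 Y0.000
; layer 3
G0 Z3.375
G0 X0.000 Y0.000
G1 X20.000 Y0.000
G1 X20.000 Y15.625
G1 X0.000 Y15.625
G1 X0.000 Y0.000
; layer 4
G0 Z4.500
G0 X0.000 Y0.000
G1 X20.000 Y0.000
G1 X20.000 Y12.500
G1 X0.000 Y12.500
G1 X0.000 Y0.000
; layer 5
G0 Z5.625
G0 X0.000 Y0.000
G1 X20.000 Y0.000
G1 X20.000 Y9.375
G1 X0.000 Y9.375
G1 X0.000 Y0.000
; layer 6
G0 Z6.750
G0 X0.000 Y0.000
G1 X20.000 Y0.000
G1 X20.000 Y6.250
G1 X0.000 Y6.250
G1 X0.000 Y0.000
; layer 7
G0 Z7.875
G0 X0.000 Y0.000
G1 X20.000 Y0.000
G1 X20.000 Y3.125
G1 X0.000 Y3.125
G1 X0.000 Y0.000
M2 ; end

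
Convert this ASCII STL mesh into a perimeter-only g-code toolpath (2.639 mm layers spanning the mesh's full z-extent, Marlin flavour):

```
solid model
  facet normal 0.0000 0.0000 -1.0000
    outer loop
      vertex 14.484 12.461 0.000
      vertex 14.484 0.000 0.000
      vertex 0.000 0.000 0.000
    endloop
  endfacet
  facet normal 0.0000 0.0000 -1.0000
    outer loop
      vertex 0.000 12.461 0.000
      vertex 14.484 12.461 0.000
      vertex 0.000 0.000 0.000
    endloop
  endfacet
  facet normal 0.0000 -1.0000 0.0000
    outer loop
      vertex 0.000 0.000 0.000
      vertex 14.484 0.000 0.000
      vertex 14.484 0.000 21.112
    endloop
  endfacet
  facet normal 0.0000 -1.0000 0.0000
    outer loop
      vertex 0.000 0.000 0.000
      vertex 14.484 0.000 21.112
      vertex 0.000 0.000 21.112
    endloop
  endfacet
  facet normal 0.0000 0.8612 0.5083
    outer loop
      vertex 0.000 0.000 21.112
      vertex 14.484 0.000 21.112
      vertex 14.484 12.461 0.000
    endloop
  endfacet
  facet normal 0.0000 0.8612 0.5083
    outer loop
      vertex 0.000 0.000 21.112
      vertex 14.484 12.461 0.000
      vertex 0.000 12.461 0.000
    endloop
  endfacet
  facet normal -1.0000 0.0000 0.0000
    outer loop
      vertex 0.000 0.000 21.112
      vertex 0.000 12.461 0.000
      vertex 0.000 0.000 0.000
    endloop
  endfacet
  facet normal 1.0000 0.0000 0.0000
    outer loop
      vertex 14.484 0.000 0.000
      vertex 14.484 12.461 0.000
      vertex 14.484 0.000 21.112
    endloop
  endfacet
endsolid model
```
; perimeter-only toolpath
G21 ; units = mm
G90 ; absolute positioning
G28 ; home
; layer 1
G0 Z2.639
G0 X0.000 Y0.000
G1 X14.484 Y0.000
G1 X14.484 Y10.903
G1 X0.000 Y10.903
G1 X0.000 Y0.000
; layer 2
G0 Z5.278
G0 X0.000 Y0.000
G1 X14.484 Y0.000
G1 X14.484 Y9.346
G1 X0.000 Y9.346
G1 X0.000 Y0.000
; layer 3
G0 Z7.917
G0 X0.000 Y0.000
G1 X14.484 Y0.000
G1 X14.484 Y7.788
G1 X0.000 Y7.788
G1 X0.000 Y0.000
; layer 4
G0 Z10.556
G0 X0.000 Y0.000
G1 X14.484 Y0.000
G1 X14.484 Y6.231
G1 X0.000 Y6.231
G1 X0.000 Y0.000
; layer 5
G0 Z13.195
G0 X0.000 Y0.000
G1 X14.484 Y0.000
G1 X14.484 Y4.673
G1 X0.000 Y4.673
G1 X0.000 Y0.000
; layer 6
G0 Z15.834
G0 X0.000 Y0.000
G1 X14.484 Y0.000
G1 X14.484 Y3.115
G1 X0.000 Y3.115
G1 X0.000 Y0.000
; layer 7
G0 Z18.473
G0 X0.000 Y0.000
G1 X14.484 Y0.000
G1 X14.484 Y1.558
G1 X0.000 Y1.558
G1 X0.000 Y0.000
M2 ; end

The solid is a wedge (ramp): 14.5 × 12.5 mm base, rising to 21.1 mm along the y=0 edge and sloping linearly to z=0 at y=12.5. Slicing at Δz = 2.639 mm — 8 equal slices spanning the solid's height, so layer i sits at z = i·h/8 — gives 7 non-empty perimeters. Each is a 4-segment closed polygon; G0 lifts to the layer z and rapids to the start vertex, then G1 traces the edges. The cross-section shrinks linearly with z (the slice at the apex is degenerate and omitted).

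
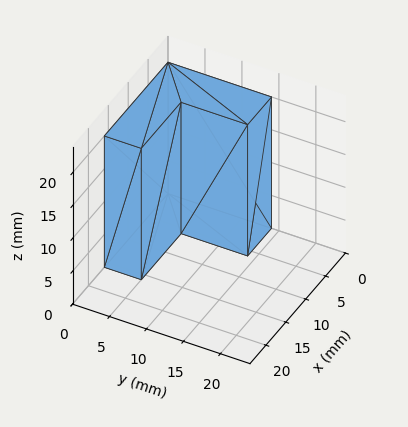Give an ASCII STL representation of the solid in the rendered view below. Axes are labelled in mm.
Reading the render: the shape is an L-shaped prism: outer 16 × 14 mm, arm thicknesses ≈ 5 mm (horizontal) and 6 mm (vertical), extruded 20 mm in z (dimensions read to the nearest mm from the axis ticks). For the STL, each face is triangulated and given an outward normal.

solid part
  facet normal 0.0000 0.0000 -1.0000
    outer loop
      vertex 16.0 5.0 0.0
      vertex 16.0 0.0 0.0
      vertex 0.0 0.0 0.0
    endloop
  endfacet
  facet normal 0.0000 0.0000 -1.0000
    outer loop
      vertex 6.0 5.0 0.0
      vertex 16.0 5.0 0.0
      vertex 0.0 0.0 0.0
    endloop
  endfacet
  facet normal 0.0000 0.0000 -1.0000
    outer loop
      vertex 6.0 14.0 0.0
      vertex 6.0 5.0 0.0
      vertex 0.0 0.0 0.0
    endloop
  endfacet
  facet normal 0.0000 0.0000 -1.0000
    outer loop
      vertex 0.0 14.0 0.0
      vertex 6.0 14.0 0.0
      vertex 0.0 0.0 0.0
    endloop
  endfacet
  facet normal 0.0000 0.0000 1.0000
    outer loop
      vertex 0.0 0.0 20.0
      vertex 16.0 0.0 20.0
      vertex 16.0 5.0 20.0
    endloop
  endfacet
  facet normal 0.0000 0.0000 1.0000
    outer loop
      vertex 0.0 0.0 20.0
      vertex 16.0 5.0 20.0
      vertex 6.0 5.0 20.0
    endloop
  endfacet
  facet normal 0.0000 0.0000 1.0000
    outer loop
      vertex 0.0 0.0 20.0
      vertex 6.0 5.0 20.0
      vertex 6.0 14.0 20.0
    endloop
  endfacet
  facet normal 0.0000 0.0000 1.0000
    outer loop
      vertex 0.0 0.0 20.0
      vertex 6.0 14.0 20.0
      vertex 0.0 14.0 20.0
    endloop
  endfacet
  facet normal 0.0000 -1.0000 0.0000
    outer loop
      vertex 0.0 0.0 0.0
      vertex 16.0 0.0 0.0
      vertex 16.0 0.0 20.0
    endloop
  endfacet
  facet normal 0.0000 -1.0000 0.0000
    outer loop
      vertex 0.0 0.0 0.0
      vertex 16.0 0.0 20.0
      vertex 0.0 0.0 20.0
    endloop
  endfacet
  facet normal 1.0000 0.0000 0.0000
    outer loop
      vertex 16.0 0.0 0.0
      vertex 16.0 5.0 0.0
      vertex 16.0 5.0 20.0
    endloop
  endfacet
  facet normal 1.0000 0.0000 0.0000
    outer loop
      vertex 16.0 0.0 0.0
      vertex 16.0 5.0 20.0
      vertex 16.0 0.0 20.0
    endloop
  endfacet
  facet normal 0.0000 1.0000 0.0000
    outer loop
      vertex 16.0 5.0 0.0
      vertex 6.0 5.0 0.0
      vertex 6.0 5.0 20.0
    endloop
  endfacet
  facet normal 0.0000 1.0000 0.0000
    outer loop
      vertex 16.0 5.0 0.0
      vertex 6.0 5.0 20.0
      vertex 16.0 5.0 20.0
    endloop
  endfacet
  facet normal 1.0000 0.0000 0.0000
    outer loop
      vertex 6.0 5.0 0.0
      vertex 6.0 14.0 0.0
      vertex 6.0 14.0 20.0
    endloop
  endfacet
  facet normal 1.0000 0.0000 0.0000
    outer loop
      vertex 6.0 5.0 0.0
      vertex 6.0 14.0 20.0
      vertex 6.0 5.0 20.0
    endloop
  endfacet
  facet normal 0.0000 1.0000 0.0000
    outer loop
      vertex 6.0 14.0 0.0
      vertex 0.0 14.0 0.0
      vertex 0.0 14.0 20.0
    endloop
  endfacet
  facet normal 0.0000 1.0000 0.0000
    outer loop
      vertex 6.0 14.0 0.0
      vertex 0.0 14.0 20.0
      vertex 6.0 14.0 20.0
    endloop
  endfacet
  facet normal -1.0000 0.0000 0.0000
    outer loop
      vertex 0.0 14.0 0.0
      vertex 0.0 0.0 0.0
      vertex 0.0 0.0 20.0
    endloop
  endfacet
  facet normal -1.0000 0.0000 0.0000
    outer loop
      vertex 0.0 14.0 0.0
      vertex 0.0 0.0 20.0
      vertex 0.0 14.0 20.0
    endloop
  endfacet
endsolid part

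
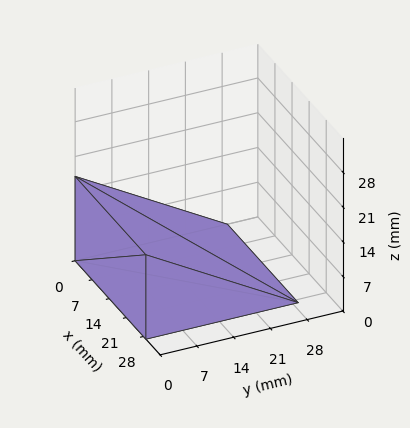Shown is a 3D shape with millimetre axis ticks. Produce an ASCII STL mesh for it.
Reading the render: the shape is a wedge (ramp): 29 × 29 mm base, rising to 17 mm along the y=0 edge and sloping linearly to z=0 at y=29 (dimensions read to the nearest mm from the axis ticks). For the STL, each face is triangulated and given an outward normal.

solid part
  facet normal 0.0000 0.0000 -1.0000
    outer loop
      vertex 29.00 29.00 0.00
      vertex 29.00 0.00 0.00
      vertex 0.00 0.00 0.00
    endloop
  endfacet
  facet normal 0.0000 0.0000 -1.0000
    outer loop
      vertex 0.00 29.00 0.00
      vertex 29.00 29.00 0.00
      vertex 0.00 0.00 0.00
    endloop
  endfacet
  facet normal 0.0000 -1.0000 0.0000
    outer loop
      vertex 0.00 0.00 0.00
      vertex 29.00 0.00 0.00
      vertex 29.00 0.00 17.00
    endloop
  endfacet
  facet normal 0.0000 -1.0000 0.0000
    outer loop
      vertex 0.00 0.00 0.00
      vertex 29.00 0.00 17.00
      vertex 0.00 0.00 17.00
    endloop
  endfacet
  facet normal 0.0000 0.5057 0.8627
    outer loop
      vertex 0.00 0.00 17.00
      vertex 29.00 0.00 17.00
      vertex 29.00 29.00 0.00
    endloop
  endfacet
  facet normal 0.0000 0.5057 0.8627
    outer loop
      vertex 0.00 0.00 17.00
      vertex 29.00 29.00 0.00
      vertex 0.00 29.00 0.00
    endloop
  endfacet
  facet normal -1.0000 0.0000 0.0000
    outer loop
      vertex 0.00 0.00 17.00
      vertex 0.00 29.00 0.00
      vertex 0.00 0.00 0.00
    endloop
  endfacet
  facet normal 1.0000 0.0000 0.0000
    outer loop
      vertex 29.00 0.00 0.00
      vertex 29.00 29.00 0.00
      vertex 29.00 0.00 17.00
    endloop
  endfacet
endsolid part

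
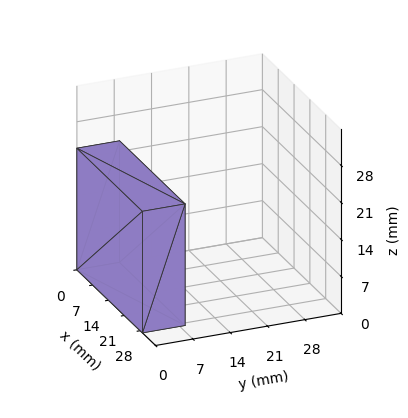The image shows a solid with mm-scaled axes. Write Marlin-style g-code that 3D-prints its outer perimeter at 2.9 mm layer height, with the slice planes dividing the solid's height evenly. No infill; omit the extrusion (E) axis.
Reading the render: the shape is a rectangular box, roughly 29 × 8 mm footprint and 23 mm tall (dimensions read to the nearest mm from the axis ticks). For the g-code, the solid's height is divided into equal slices at the stated Δz and each level perimeter traced with G1 moves after a G0 lift.

; perimeter-only toolpath
G21 ; units = mm
G90 ; absolute positioning
G28 ; home
; layer 1
G0 Z2.9
G0 X0.0 Y0.0
G1 X29.0 Y0.0
G1 X29.0 Y8.0
G1 X0.0 Y8.0
G1 X0.0 Y0.0
; layer 2
G0 Z5.8
G0 X0.0 Y0.0
G1 X29.0 Y0.0
G1 X29.0 Y8.0
G1 X0.0 Y8.0
G1 X0.0 Y0.0
; layer 3
G0 Z8.6
G0 X0.0 Y0.0
G1 X29.0 Y0.0
G1 X29.0 Y8.0
G1 X0.0 Y8.0
G1 X0.0 Y0.0
; layer 4
G0 Z11.5
G0 X0.0 Y0.0
G1 X29.0 Y0.0
G1 X29.0 Y8.0
G1 X0.0 Y8.0
G1 X0.0 Y0.0
; layer 5
G0 Z14.4
G0 X0.0 Y0.0
G1 X29.0 Y0.0
G1 X29.0 Y8.0
G1 X0.0 Y8.0
G1 X0.0 Y0.0
; layer 6
G0 Z17.2
G0 X0.0 Y0.0
G1 X29.0 Y0.0
G1 X29.0 Y8.0
G1 X0.0 Y8.0
G1 X0.0 Y0.0
; layer 7
G0 Z20.1
G0 X0.0 Y0.0
G1 X29.0 Y0.0
G1 X29.0 Y8.0
G1 X0.0 Y8.0
G1 X0.0 Y0.0
; layer 8
G0 Z23.0
G0 X0.0 Y0.0
G1 X29.0 Y0.0
G1 X29.0 Y8.0
G1 X0.0 Y8.0
G1 X0.0 Y0.0
M2 ; end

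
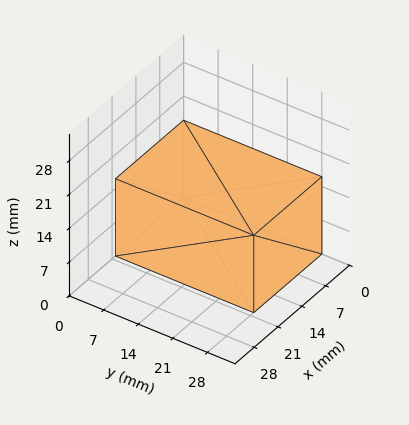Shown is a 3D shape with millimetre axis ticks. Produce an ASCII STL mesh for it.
Reading the render: the shape is a rectangular box, roughly 20 × 28 mm footprint and 16 mm tall (dimensions read to the nearest mm from the axis ticks). For the STL, each face is triangulated and given an outward normal.

solid part
  facet normal 0.0000 0.0000 -1.0000
    outer loop
      vertex 20.000 28.000 0.000
      vertex 20.000 0.000 0.000
      vertex 0.000 0.000 0.000
    endloop
  endfacet
  facet normal 0.0000 0.0000 -1.0000
    outer loop
      vertex 0.000 28.000 0.000
      vertex 20.000 28.000 0.000
      vertex 0.000 0.000 0.000
    endloop
  endfacet
  facet normal 0.0000 0.0000 1.0000
    outer loop
      vertex 0.000 0.000 16.000
      vertex 20.000 0.000 16.000
      vertex 20.000 28.000 16.000
    endloop
  endfacet
  facet normal 0.0000 0.0000 1.0000
    outer loop
      vertex 0.000 0.000 16.000
      vertex 20.000 28.000 16.000
      vertex 0.000 28.000 16.000
    endloop
  endfacet
  facet normal 0.0000 -1.0000 0.0000
    outer loop
      vertex 0.000 0.000 0.000
      vertex 20.000 0.000 0.000
      vertex 20.000 0.000 16.000
    endloop
  endfacet
  facet normal 0.0000 -1.0000 0.0000
    outer loop
      vertex 0.000 0.000 0.000
      vertex 20.000 0.000 16.000
      vertex 0.000 0.000 16.000
    endloop
  endfacet
  facet normal 0.0000 1.0000 0.0000
    outer loop
      vertex 20.000 28.000 16.000
      vertex 20.000 28.000 0.000
      vertex 0.000 28.000 0.000
    endloop
  endfacet
  facet normal 0.0000 1.0000 0.0000
    outer loop
      vertex 0.000 28.000 16.000
      vertex 20.000 28.000 16.000
      vertex 0.000 28.000 0.000
    endloop
  endfacet
  facet normal -1.0000 0.0000 0.0000
    outer loop
      vertex 0.000 28.000 16.000
      vertex 0.000 28.000 0.000
      vertex 0.000 0.000 0.000
    endloop
  endfacet
  facet normal -1.0000 0.0000 0.0000
    outer loop
      vertex 0.000 0.000 16.000
      vertex 0.000 28.000 16.000
      vertex 0.000 0.000 0.000
    endloop
  endfacet
  facet normal 1.0000 0.0000 0.0000
    outer loop
      vertex 20.000 0.000 0.000
      vertex 20.000 28.000 0.000
      vertex 20.000 28.000 16.000
    endloop
  endfacet
  facet normal 1.0000 0.0000 0.0000
    outer loop
      vertex 20.000 0.000 0.000
      vertex 20.000 28.000 16.000
      vertex 20.000 0.000 16.000
    endloop
  endfacet
endsolid part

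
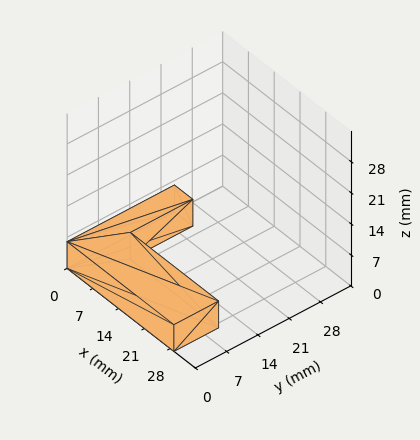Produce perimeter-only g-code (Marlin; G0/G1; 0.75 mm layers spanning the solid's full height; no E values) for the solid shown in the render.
Reading the render: the shape is an L-shaped prism: outer 29 × 24 mm, arm thicknesses ≈ 10 mm (horizontal) and 5 mm (vertical), extruded 6 mm in z (dimensions read to the nearest mm from the axis ticks). For the g-code, the solid's height is divided into equal slices at the stated Δz and each level perimeter traced with G1 moves after a G0 lift.

; perimeter-only toolpath
G21 ; units = mm
G90 ; absolute positioning
G28 ; home
; layer 1
G0 Z0.75
G0 X0.00 Y0.00
G1 X29.00 Y0.00
G1 X29.00 Y10.00
G1 X5.00 Y10.00
G1 X5.00 Y24.00
G1 X0.00 Y24.00
G1 X0.00 Y0.00
; layer 2
G0 Z1.50
G0 X0.00 Y0.00
G1 X29.00 Y0.00
G1 X29.00 Y10.00
G1 X5.00 Y10.00
G1 X5.00 Y24.00
G1 X0.00 Y24.00
G1 X0.00 Y0.00
; layer 3
G0 Z2.25
G0 X0.00 Y0.00
G1 X29.00 Y0.00
G1 X29.00 Y10.00
G1 X5.00 Y10.00
G1 X5.00 Y24.00
G1 X0.00 Y24.00
G1 X0.00 Y0.00
; layer 4
G0 Z3.00
G0 X0.00 Y0.00
G1 X29.00 Y0.00
G1 X29.00 Y10.00
G1 X5.00 Y10.00
G1 X5.00 Y24.00
G1 X0.00 Y24.00
G1 X0.00 Y0.00
; layer 5
G0 Z3.75
G0 X0.00 Y0.00
G1 X29.00 Y0.00
G1 X29.00 Y10.00
G1 X5.00 Y10.00
G1 X5.00 Y24.00
G1 X0.00 Y24.00
G1 X0.00 Y0.00
; layer 6
G0 Z4.50
G0 X0.00 Y0.00
G1 X29.00 Y0.00
G1 X29.00 Y10.00
G1 X5.00 Y10.00
G1 X5.00 Y24.00
G1 X0.00 Y24.00
G1 X0.00 Y0.00
; layer 7
G0 Z5.25
G0 X0.00 Y0.00
G1 X29.00 Y0.00
G1 X29.00 Y10.00
G1 X5.00 Y10.00
G1 X5.00 Y24.00
G1 X0.00 Y24.00
G1 X0.00 Y0.00
; layer 8
G0 Z6.00
G0 X0.00 Y0.00
G1 X29.00 Y0.00
G1 X29.00 Y10.00
G1 X5.00 Y10.00
G1 X5.00 Y24.00
G1 X0.00 Y24.00
G1 X0.00 Y0.00
M2 ; end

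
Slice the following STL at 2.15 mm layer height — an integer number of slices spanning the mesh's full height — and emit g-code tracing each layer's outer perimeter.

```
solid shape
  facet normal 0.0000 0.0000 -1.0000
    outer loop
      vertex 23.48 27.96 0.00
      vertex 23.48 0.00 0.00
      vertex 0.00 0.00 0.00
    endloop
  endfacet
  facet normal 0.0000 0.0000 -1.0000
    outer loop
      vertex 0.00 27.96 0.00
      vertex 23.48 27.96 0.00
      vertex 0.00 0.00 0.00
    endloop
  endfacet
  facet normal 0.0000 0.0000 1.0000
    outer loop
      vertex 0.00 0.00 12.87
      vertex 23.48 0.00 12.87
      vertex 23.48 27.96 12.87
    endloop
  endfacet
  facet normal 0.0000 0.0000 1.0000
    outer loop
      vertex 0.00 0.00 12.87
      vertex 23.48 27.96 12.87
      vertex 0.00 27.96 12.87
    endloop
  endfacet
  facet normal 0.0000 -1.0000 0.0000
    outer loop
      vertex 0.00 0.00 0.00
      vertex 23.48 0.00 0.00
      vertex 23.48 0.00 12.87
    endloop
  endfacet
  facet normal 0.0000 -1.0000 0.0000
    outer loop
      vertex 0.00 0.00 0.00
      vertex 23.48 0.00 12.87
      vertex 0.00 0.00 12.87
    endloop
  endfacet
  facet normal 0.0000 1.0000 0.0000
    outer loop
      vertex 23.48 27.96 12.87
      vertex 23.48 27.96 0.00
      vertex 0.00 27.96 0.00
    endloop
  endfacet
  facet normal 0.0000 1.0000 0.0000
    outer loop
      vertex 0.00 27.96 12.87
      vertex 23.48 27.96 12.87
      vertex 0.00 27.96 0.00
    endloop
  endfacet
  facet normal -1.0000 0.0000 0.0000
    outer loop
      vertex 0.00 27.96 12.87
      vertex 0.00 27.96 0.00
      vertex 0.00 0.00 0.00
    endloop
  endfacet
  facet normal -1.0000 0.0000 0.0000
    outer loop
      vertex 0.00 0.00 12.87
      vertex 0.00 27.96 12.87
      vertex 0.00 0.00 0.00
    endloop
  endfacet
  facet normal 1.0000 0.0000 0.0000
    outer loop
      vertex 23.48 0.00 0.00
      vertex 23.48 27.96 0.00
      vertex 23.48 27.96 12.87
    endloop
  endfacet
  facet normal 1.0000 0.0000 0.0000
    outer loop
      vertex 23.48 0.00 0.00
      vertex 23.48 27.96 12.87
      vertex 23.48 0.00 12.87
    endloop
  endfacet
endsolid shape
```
; perimeter-only toolpath
G21 ; units = mm
G90 ; absolute positioning
G28 ; home
; layer 1
G0 Z2.15
G0 X0.00 Y0.00
G1 X23.48 Y0.00
G1 X23.48 Y27.96
G1 X0.00 Y27.96
G1 X0.00 Y0.00
; layer 2
G0 Z4.29
G0 X0.00 Y0.00
G1 X23.48 Y0.00
G1 X23.48 Y27.96
G1 X0.00 Y27.96
G1 X0.00 Y0.00
; layer 3
G0 Z6.44
G0 X0.00 Y0.00
G1 X23.48 Y0.00
G1 X23.48 Y27.96
G1 X0.00 Y27.96
G1 X0.00 Y0.00
; layer 4
G0 Z8.58
G0 X0.00 Y0.00
G1 X23.48 Y0.00
G1 X23.48 Y27.96
G1 X0.00 Y27.96
G1 X0.00 Y0.00
; layer 5
G0 Z10.72
G0 X0.00 Y0.00
G1 X23.48 Y0.00
G1 X23.48 Y27.96
G1 X0.00 Y27.96
G1 X0.00 Y0.00
; layer 6
G0 Z12.87
G0 X0.00 Y0.00
G1 X23.48 Y0.00
G1 X23.48 Y27.96
G1 X0.00 Y27.96
G1 X0.00 Y0.00
M2 ; end

The solid is a rectangular box, roughly 23.5 × 28 mm footprint and 12.9 mm tall. Slicing at Δz = 2.15 mm — 6 equal slices spanning the solid's height, so layer i sits at z = i·h/6 — gives 6 non-empty perimeters. Each is a 4-segment closed polygon; G0 lifts to the layer z and rapids to the start vertex, then G1 traces the edges.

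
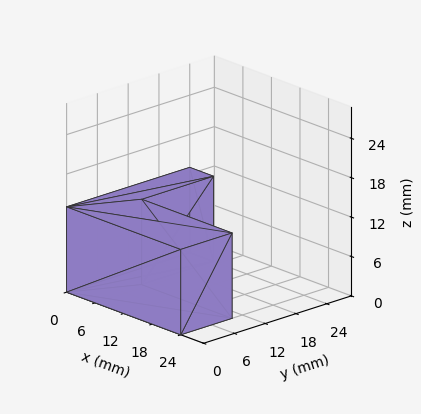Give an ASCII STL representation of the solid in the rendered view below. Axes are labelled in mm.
Reading the render: the shape is an L-shaped prism: outer 24 × 24 mm, arm thicknesses ≈ 10 mm (horizontal) and 5 mm (vertical), extruded 13 mm in z (dimensions read to the nearest mm from the axis ticks). For the STL, each face is triangulated and given an outward normal.

solid part
  facet normal 0.0000 0.0000 -1.0000
    outer loop
      vertex 24.000 10.000 0.000
      vertex 24.000 0.000 0.000
      vertex 0.000 0.000 0.000
    endloop
  endfacet
  facet normal 0.0000 0.0000 -1.0000
    outer loop
      vertex 5.000 10.000 0.000
      vertex 24.000 10.000 0.000
      vertex 0.000 0.000 0.000
    endloop
  endfacet
  facet normal 0.0000 0.0000 -1.0000
    outer loop
      vertex 5.000 24.000 0.000
      vertex 5.000 10.000 0.000
      vertex 0.000 0.000 0.000
    endloop
  endfacet
  facet normal 0.0000 0.0000 -1.0000
    outer loop
      vertex 0.000 24.000 0.000
      vertex 5.000 24.000 0.000
      vertex 0.000 0.000 0.000
    endloop
  endfacet
  facet normal 0.0000 0.0000 1.0000
    outer loop
      vertex 0.000 0.000 13.000
      vertex 24.000 0.000 13.000
      vertex 24.000 10.000 13.000
    endloop
  endfacet
  facet normal 0.0000 0.0000 1.0000
    outer loop
      vertex 0.000 0.000 13.000
      vertex 24.000 10.000 13.000
      vertex 5.000 10.000 13.000
    endloop
  endfacet
  facet normal 0.0000 0.0000 1.0000
    outer loop
      vertex 0.000 0.000 13.000
      vertex 5.000 10.000 13.000
      vertex 5.000 24.000 13.000
    endloop
  endfacet
  facet normal 0.0000 0.0000 1.0000
    outer loop
      vertex 0.000 0.000 13.000
      vertex 5.000 24.000 13.000
      vertex 0.000 24.000 13.000
    endloop
  endfacet
  facet normal 0.0000 -1.0000 0.0000
    outer loop
      vertex 0.000 0.000 0.000
      vertex 24.000 0.000 0.000
      vertex 24.000 0.000 13.000
    endloop
  endfacet
  facet normal 0.0000 -1.0000 0.0000
    outer loop
      vertex 0.000 0.000 0.000
      vertex 24.000 0.000 13.000
      vertex 0.000 0.000 13.000
    endloop
  endfacet
  facet normal 1.0000 0.0000 0.0000
    outer loop
      vertex 24.000 0.000 0.000
      vertex 24.000 10.000 0.000
      vertex 24.000 10.000 13.000
    endloop
  endfacet
  facet normal 1.0000 0.0000 0.0000
    outer loop
      vertex 24.000 0.000 0.000
      vertex 24.000 10.000 13.000
      vertex 24.000 0.000 13.000
    endloop
  endfacet
  facet normal 0.0000 1.0000 0.0000
    outer loop
      vertex 24.000 10.000 0.000
      vertex 5.000 10.000 0.000
      vertex 5.000 10.000 13.000
    endloop
  endfacet
  facet normal 0.0000 1.0000 0.0000
    outer loop
      vertex 24.000 10.000 0.000
      vertex 5.000 10.000 13.000
      vertex 24.000 10.000 13.000
    endloop
  endfacet
  facet normal 1.0000 0.0000 0.0000
    outer loop
      vertex 5.000 10.000 0.000
      vertex 5.000 24.000 0.000
      vertex 5.000 24.000 13.000
    endloop
  endfacet
  facet normal 1.0000 0.0000 0.0000
    outer loop
      vertex 5.000 10.000 0.000
      vertex 5.000 24.000 13.000
      vertex 5.000 10.000 13.000
    endloop
  endfacet
  facet normal 0.0000 1.0000 0.0000
    outer loop
      vertex 5.000 24.000 0.000
      vertex 0.000 24.000 0.000
      vertex 0.000 24.000 13.000
    endloop
  endfacet
  facet normal 0.0000 1.0000 0.0000
    outer loop
      vertex 5.000 24.000 0.000
      vertex 0.000 24.000 13.000
      vertex 5.000 24.000 13.000
    endloop
  endfacet
  facet normal -1.0000 0.0000 0.0000
    outer loop
      vertex 0.000 24.000 0.000
      vertex 0.000 0.000 0.000
      vertex 0.000 0.000 13.000
    endloop
  endfacet
  facet normal -1.0000 0.0000 0.0000
    outer loop
      vertex 0.000 24.000 0.000
      vertex 0.000 0.000 13.000
      vertex 0.000 24.000 13.000
    endloop
  endfacet
endsolid part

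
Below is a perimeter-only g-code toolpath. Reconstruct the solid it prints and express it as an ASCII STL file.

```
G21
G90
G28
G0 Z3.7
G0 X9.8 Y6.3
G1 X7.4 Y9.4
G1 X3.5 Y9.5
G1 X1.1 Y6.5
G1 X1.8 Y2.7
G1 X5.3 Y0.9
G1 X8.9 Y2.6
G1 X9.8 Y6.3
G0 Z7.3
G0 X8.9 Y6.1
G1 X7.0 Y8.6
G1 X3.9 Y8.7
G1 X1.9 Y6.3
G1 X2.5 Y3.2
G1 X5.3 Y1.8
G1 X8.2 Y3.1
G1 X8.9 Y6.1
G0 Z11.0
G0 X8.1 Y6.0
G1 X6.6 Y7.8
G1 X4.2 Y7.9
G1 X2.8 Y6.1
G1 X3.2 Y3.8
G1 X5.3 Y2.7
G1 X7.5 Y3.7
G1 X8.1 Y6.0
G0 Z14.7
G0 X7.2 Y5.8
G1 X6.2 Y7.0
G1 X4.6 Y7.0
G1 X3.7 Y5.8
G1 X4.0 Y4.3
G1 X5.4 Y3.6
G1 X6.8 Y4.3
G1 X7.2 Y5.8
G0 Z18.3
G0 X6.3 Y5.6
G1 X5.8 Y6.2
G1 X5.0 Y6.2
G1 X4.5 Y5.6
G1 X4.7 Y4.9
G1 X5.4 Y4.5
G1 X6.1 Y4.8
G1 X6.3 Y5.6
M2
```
solid part
  facet normal 0.0000 0.0000 -1.0000
    outer loop
      vertex 3.1 10.3 0.0
      vertex 7.8 10.2 0.0
      vertex 10.7 6.5 0.0
    endloop
  endfacet
  facet normal 0.0000 0.0000 -1.0000
    outer loop
      vertex 0.2 6.7 0.0
      vertex 3.1 10.3 0.0
      vertex 10.7 6.5 0.0
    endloop
  endfacet
  facet normal 0.0000 0.0000 -1.0000
    outer loop
      vertex 1.1 2.1 0.0
      vertex 0.2 6.7 0.0
      vertex 10.7 6.5 0.0
    endloop
  endfacet
  facet normal 0.0000 0.0000 -1.0000
    outer loop
      vertex 5.3 0.0 0.0
      vertex 1.1 2.1 0.0
      vertex 10.7 6.5 0.0
    endloop
  endfacet
  facet normal 0.0000 0.0000 -1.0000
    outer loop
      vertex 9.6 2.0 0.0
      vertex 5.3 0.0 0.0
      vertex 10.7 6.5 0.0
    endloop
  endfacet
  facet normal 0.7686 0.6024 0.2153
    outer loop
      vertex 10.7 6.5 0.0
      vertex 7.8 10.2 0.0
      vertex 5.4 5.4 22.0
    endloop
  endfacet
  facet normal 0.0208 0.9763 0.2153
    outer loop
      vertex 7.8 10.2 0.0
      vertex 3.1 10.3 0.0
      vertex 5.4 5.4 22.0
    endloop
  endfacet
  facet normal -0.7604 0.6125 0.2159
    outer loop
      vertex 3.1 10.3 0.0
      vertex 0.2 6.7 0.0
      vertex 5.4 5.4 22.0
    endloop
  endfacet
  facet normal -0.9583 -0.1875 0.2154
    outer loop
      vertex 0.2 6.7 0.0
      vertex 1.1 2.1 0.0
      vertex 5.4 5.4 22.0
    endloop
  endfacet
  facet normal -0.4366 -0.8732 0.2163
    outer loop
      vertex 1.1 2.1 0.0
      vertex 5.3 0.0 0.0
      vertex 5.4 5.4 22.0
    endloop
  endfacet
  facet normal 0.4118 -0.8854 0.2155
    outer loop
      vertex 5.3 0.0 0.0
      vertex 9.6 2.0 0.0
      vertex 5.4 5.4 22.0
    endloop
  endfacet
  facet normal 0.9483 -0.2318 0.2169
    outer loop
      vertex 9.6 2.0 0.0
      vertex 10.7 6.5 0.0
      vertex 5.4 5.4 22.0
    endloop
  endfacet
endsolid part

The G0 Z moves step by Δz≈3.7 mm. The G1 loops shrink linearly with z, so the solid tapers from its base footprint up to z≈22. Closing with a flat bottom cap and the tapered top and triangulating gives 12 facets — a regular 7-sided pyramid, base circumscribed radius ≈ 5.4 mm, apex at z ≈ 22 mm.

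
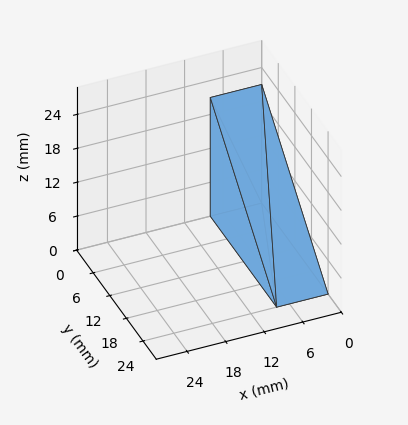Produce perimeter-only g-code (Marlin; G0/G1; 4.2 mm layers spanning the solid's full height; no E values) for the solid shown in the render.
Reading the render: the shape is a wedge (ramp): 8 × 24 mm base, rising to 21 mm along the y=0 edge and sloping linearly to z=0 at y=24 (dimensions read to the nearest mm from the axis ticks). For the g-code, the solid's height is divided into equal slices at the stated Δz and each level perimeter traced with G1 moves after a G0 lift.

; perimeter-only toolpath
G21 ; units = mm
G90 ; absolute positioning
G28 ; home
; layer 1
G0 Z4.2
G0 X0.0 Y0.0
G1 X8.0 Y0.0
G1 X8.0 Y19.2
G1 X0.0 Y19.2
G1 X0.0 Y0.0
; layer 2
G0 Z8.4
G0 X0.0 Y0.0
G1 X8.0 Y0.0
G1 X8.0 Y14.4
G1 X0.0 Y14.4
G1 X0.0 Y0.0
; layer 3
G0 Z12.6
G0 X0.0 Y0.0
G1 X8.0 Y0.0
G1 X8.0 Y9.6
G1 X0.0 Y9.6
G1 X0.0 Y0.0
; layer 4
G0 Z16.8
G0 X0.0 Y0.0
G1 X8.0 Y0.0
G1 X8.0 Y4.8
G1 X0.0 Y4.8
G1 X0.0 Y0.0
M2 ; end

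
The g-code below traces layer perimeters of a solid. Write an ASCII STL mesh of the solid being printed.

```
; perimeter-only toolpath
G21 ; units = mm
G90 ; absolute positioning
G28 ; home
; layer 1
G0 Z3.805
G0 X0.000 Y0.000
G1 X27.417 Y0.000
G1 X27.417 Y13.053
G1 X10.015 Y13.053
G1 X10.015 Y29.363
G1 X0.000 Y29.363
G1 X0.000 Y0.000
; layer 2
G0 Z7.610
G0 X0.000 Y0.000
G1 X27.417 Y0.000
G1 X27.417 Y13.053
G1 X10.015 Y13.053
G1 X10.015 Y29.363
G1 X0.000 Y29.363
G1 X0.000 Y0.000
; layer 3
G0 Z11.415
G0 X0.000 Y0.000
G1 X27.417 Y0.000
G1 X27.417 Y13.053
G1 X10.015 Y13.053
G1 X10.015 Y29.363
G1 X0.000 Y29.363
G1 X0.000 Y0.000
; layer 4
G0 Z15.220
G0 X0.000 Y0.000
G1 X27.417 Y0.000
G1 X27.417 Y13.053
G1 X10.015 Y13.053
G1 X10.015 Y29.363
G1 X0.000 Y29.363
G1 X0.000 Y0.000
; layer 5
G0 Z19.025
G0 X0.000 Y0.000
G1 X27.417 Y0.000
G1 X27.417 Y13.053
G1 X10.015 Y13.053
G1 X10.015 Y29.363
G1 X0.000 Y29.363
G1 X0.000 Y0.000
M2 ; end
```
solid part
  facet normal 0.0000 0.0000 -1.0000
    outer loop
      vertex 27.417 13.053 0.000
      vertex 27.417 0.000 0.000
      vertex 0.000 0.000 0.000
    endloop
  endfacet
  facet normal 0.0000 0.0000 -1.0000
    outer loop
      vertex 10.015 13.053 0.000
      vertex 27.417 13.053 0.000
      vertex 0.000 0.000 0.000
    endloop
  endfacet
  facet normal 0.0000 0.0000 -1.0000
    outer loop
      vertex 10.015 29.363 0.000
      vertex 10.015 13.053 0.000
      vertex 0.000 0.000 0.000
    endloop
  endfacet
  facet normal 0.0000 0.0000 -1.0000
    outer loop
      vertex 0.000 29.363 0.000
      vertex 10.015 29.363 0.000
      vertex 0.000 0.000 0.000
    endloop
  endfacet
  facet normal 0.0000 0.0000 1.0000
    outer loop
      vertex 0.000 0.000 19.025
      vertex 27.417 0.000 19.025
      vertex 27.417 13.053 19.025
    endloop
  endfacet
  facet normal 0.0000 0.0000 1.0000
    outer loop
      vertex 0.000 0.000 19.025
      vertex 27.417 13.053 19.025
      vertex 10.015 13.053 19.025
    endloop
  endfacet
  facet normal 0.0000 0.0000 1.0000
    outer loop
      vertex 0.000 0.000 19.025
      vertex 10.015 13.053 19.025
      vertex 10.015 29.363 19.025
    endloop
  endfacet
  facet normal 0.0000 0.0000 1.0000
    outer loop
      vertex 0.000 0.000 19.025
      vertex 10.015 29.363 19.025
      vertex 0.000 29.363 19.025
    endloop
  endfacet
  facet normal 0.0000 -1.0000 0.0000
    outer loop
      vertex 0.000 0.000 0.000
      vertex 27.417 0.000 0.000
      vertex 27.417 0.000 19.025
    endloop
  endfacet
  facet normal 0.0000 -1.0000 0.0000
    outer loop
      vertex 0.000 0.000 0.000
      vertex 27.417 0.000 19.025
      vertex 0.000 0.000 19.025
    endloop
  endfacet
  facet normal 1.0000 0.0000 0.0000
    outer loop
      vertex 27.417 0.000 0.000
      vertex 27.417 13.053 0.000
      vertex 27.417 13.053 19.025
    endloop
  endfacet
  facet normal 1.0000 0.0000 0.0000
    outer loop
      vertex 27.417 0.000 0.000
      vertex 27.417 13.053 19.025
      vertex 27.417 0.000 19.025
    endloop
  endfacet
  facet normal 0.0000 1.0000 0.0000
    outer loop
      vertex 27.417 13.053 0.000
      vertex 10.015 13.053 0.000
      vertex 10.015 13.053 19.025
    endloop
  endfacet
  facet normal 0.0000 1.0000 0.0000
    outer loop
      vertex 27.417 13.053 0.000
      vertex 10.015 13.053 19.025
      vertex 27.417 13.053 19.025
    endloop
  endfacet
  facet normal 1.0000 0.0000 0.0000
    outer loop
      vertex 10.015 13.053 0.000
      vertex 10.015 29.363 0.000
      vertex 10.015 29.363 19.025
    endloop
  endfacet
  facet normal 1.0000 0.0000 0.0000
    outer loop
      vertex 10.015 13.053 0.000
      vertex 10.015 29.363 19.025
      vertex 10.015 13.053 19.025
    endloop
  endfacet
  facet normal 0.0000 1.0000 0.0000
    outer loop
      vertex 10.015 29.363 0.000
      vertex 0.000 29.363 0.000
      vertex 0.000 29.363 19.025
    endloop
  endfacet
  facet normal 0.0000 1.0000 0.0000
    outer loop
      vertex 10.015 29.363 0.000
      vertex 0.000 29.363 19.025
      vertex 10.015 29.363 19.025
    endloop
  endfacet
  facet normal -1.0000 0.0000 0.0000
    outer loop
      vertex 0.000 29.363 0.000
      vertex 0.000 0.000 0.000
      vertex 0.000 0.000 19.025
    endloop
  endfacet
  facet normal -1.0000 0.0000 0.0000
    outer loop
      vertex 0.000 29.363 0.000
      vertex 0.000 0.000 19.025
      vertex 0.000 29.363 19.025
    endloop
  endfacet
endsolid part

The G0 Z moves step by Δz≈3.805 mm. Every layer's G1 loop is the same polygon, so the solid is a straight extrusion of it from z=0 to z≈19. Closing with flat bottom and top caps and triangulating gives 20 facets — an L-shaped prism: outer 27.4 × 29.4 mm, arm thicknesses ≈ 13.1 mm (horizontal) and 10 mm (vertical), extruded 19 mm in z.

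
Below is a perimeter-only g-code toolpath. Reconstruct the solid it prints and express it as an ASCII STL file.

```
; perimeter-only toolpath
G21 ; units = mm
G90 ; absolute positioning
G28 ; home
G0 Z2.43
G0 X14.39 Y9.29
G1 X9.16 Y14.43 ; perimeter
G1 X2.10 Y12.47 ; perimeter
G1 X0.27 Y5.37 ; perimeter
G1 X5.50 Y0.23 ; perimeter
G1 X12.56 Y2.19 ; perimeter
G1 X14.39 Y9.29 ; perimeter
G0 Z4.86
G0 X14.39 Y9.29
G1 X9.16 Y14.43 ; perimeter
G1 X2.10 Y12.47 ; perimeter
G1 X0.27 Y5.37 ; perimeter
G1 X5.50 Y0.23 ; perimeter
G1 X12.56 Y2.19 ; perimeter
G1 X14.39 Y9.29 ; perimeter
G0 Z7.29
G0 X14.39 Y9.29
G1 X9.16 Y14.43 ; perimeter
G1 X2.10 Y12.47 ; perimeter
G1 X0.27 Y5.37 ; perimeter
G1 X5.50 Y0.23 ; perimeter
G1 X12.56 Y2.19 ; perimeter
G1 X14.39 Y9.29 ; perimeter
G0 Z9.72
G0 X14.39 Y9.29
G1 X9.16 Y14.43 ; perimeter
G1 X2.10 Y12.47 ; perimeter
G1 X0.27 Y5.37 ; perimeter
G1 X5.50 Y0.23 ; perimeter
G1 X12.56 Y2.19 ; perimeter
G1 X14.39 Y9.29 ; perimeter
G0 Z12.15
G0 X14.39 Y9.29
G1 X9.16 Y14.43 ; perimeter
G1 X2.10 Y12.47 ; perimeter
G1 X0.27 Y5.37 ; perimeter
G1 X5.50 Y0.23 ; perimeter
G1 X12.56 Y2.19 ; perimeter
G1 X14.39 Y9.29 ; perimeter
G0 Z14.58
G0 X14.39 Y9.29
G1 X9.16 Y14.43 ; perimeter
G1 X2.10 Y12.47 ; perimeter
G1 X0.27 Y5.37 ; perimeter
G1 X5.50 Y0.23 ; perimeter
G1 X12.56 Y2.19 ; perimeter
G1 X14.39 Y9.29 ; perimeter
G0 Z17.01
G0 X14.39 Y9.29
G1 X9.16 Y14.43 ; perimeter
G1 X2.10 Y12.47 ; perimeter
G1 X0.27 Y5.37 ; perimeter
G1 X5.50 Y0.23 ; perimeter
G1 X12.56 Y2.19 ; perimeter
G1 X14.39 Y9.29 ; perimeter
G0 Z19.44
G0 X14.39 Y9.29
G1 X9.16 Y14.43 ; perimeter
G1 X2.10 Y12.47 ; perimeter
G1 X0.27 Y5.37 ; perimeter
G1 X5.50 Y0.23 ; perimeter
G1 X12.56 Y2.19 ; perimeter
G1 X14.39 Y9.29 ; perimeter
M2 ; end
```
solid part
  facet normal 0.0000 0.0000 -1.0000
    outer loop
      vertex 2.10 12.47 0.00
      vertex 9.16 14.43 0.00
      vertex 14.39 9.29 0.00
    endloop
  endfacet
  facet normal 0.0000 0.0000 -1.0000
    outer loop
      vertex 0.27 5.37 0.00
      vertex 2.10 12.47 0.00
      vertex 14.39 9.29 0.00
    endloop
  endfacet
  facet normal 0.0000 0.0000 -1.0000
    outer loop
      vertex 5.50 0.23 0.00
      vertex 0.27 5.37 0.00
      vertex 14.39 9.29 0.00
    endloop
  endfacet
  facet normal 0.0000 0.0000 -1.0000
    outer loop
      vertex 12.56 2.19 0.00
      vertex 5.50 0.23 0.00
      vertex 14.39 9.29 0.00
    endloop
  endfacet
  facet normal 0.0000 0.0000 1.0000
    outer loop
      vertex 14.39 9.29 19.44
      vertex 9.16 14.43 19.44
      vertex 2.10 12.47 19.44
    endloop
  endfacet
  facet normal 0.0000 0.0000 1.0000
    outer loop
      vertex 14.39 9.29 19.44
      vertex 2.10 12.47 19.44
      vertex 0.27 5.37 19.44
    endloop
  endfacet
  facet normal 0.0000 0.0000 1.0000
    outer loop
      vertex 14.39 9.29 19.44
      vertex 0.27 5.37 19.44
      vertex 5.50 0.23 19.44
    endloop
  endfacet
  facet normal 0.0000 0.0000 1.0000
    outer loop
      vertex 14.39 9.29 19.44
      vertex 5.50 0.23 19.44
      vertex 12.56 2.19 19.44
    endloop
  endfacet
  facet normal 0.7009 0.7132 0.0000
    outer loop
      vertex 14.39 9.29 0.00
      vertex 9.16 14.43 0.00
      vertex 9.16 14.43 19.44
    endloop
  endfacet
  facet normal 0.7009 0.7132 0.0000
    outer loop
      vertex 14.39 9.29 0.00
      vertex 9.16 14.43 19.44
      vertex 14.39 9.29 19.44
    endloop
  endfacet
  facet normal -0.2675 0.9636 0.0000
    outer loop
      vertex 9.16 14.43 0.00
      vertex 2.10 12.47 0.00
      vertex 2.10 12.47 19.44
    endloop
  endfacet
  facet normal -0.2675 0.9636 0.0000
    outer loop
      vertex 9.16 14.43 0.00
      vertex 2.10 12.47 19.44
      vertex 9.16 14.43 19.44
    endloop
  endfacet
  facet normal -0.9684 0.2496 0.0000
    outer loop
      vertex 2.10 12.47 0.00
      vertex 0.27 5.37 0.00
      vertex 0.27 5.37 19.44
    endloop
  endfacet
  facet normal -0.9684 0.2496 0.0000
    outer loop
      vertex 2.10 12.47 0.00
      vertex 0.27 5.37 19.44
      vertex 2.10 12.47 19.44
    endloop
  endfacet
  facet normal -0.7009 -0.7132 0.0000
    outer loop
      vertex 0.27 5.37 0.00
      vertex 5.50 0.23 0.00
      vertex 5.50 0.23 19.44
    endloop
  endfacet
  facet normal -0.7009 -0.7132 0.0000
    outer loop
      vertex 0.27 5.37 0.00
      vertex 5.50 0.23 19.44
      vertex 0.27 5.37 19.44
    endloop
  endfacet
  facet normal 0.2675 -0.9636 0.0000
    outer loop
      vertex 5.50 0.23 0.00
      vertex 12.56 2.19 0.00
      vertex 12.56 2.19 19.44
    endloop
  endfacet
  facet normal 0.2675 -0.9636 0.0000
    outer loop
      vertex 5.50 0.23 0.00
      vertex 12.56 2.19 19.44
      vertex 5.50 0.23 19.44
    endloop
  endfacet
  facet normal 0.9684 -0.2496 0.0000
    outer loop
      vertex 12.56 2.19 0.00
      vertex 14.39 9.29 0.00
      vertex 14.39 9.29 19.44
    endloop
  endfacet
  facet normal 0.9684 -0.2496 0.0000
    outer loop
      vertex 12.56 2.19 0.00
      vertex 14.39 9.29 19.44
      vertex 12.56 2.19 19.44
    endloop
  endfacet
endsolid part

The G0 Z moves step by Δz≈2.43 mm. Every layer's G1 loop is the same polygon, so the solid is a straight extrusion of it from z=0 to z≈19.4. Closing with flat bottom and top caps and triangulating gives 20 facets — a regular 6-sided prism (a cylinder approximated with 6 flat sides), circumscribed radius ≈ 7.33 mm, height ≈ 19.4 mm.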